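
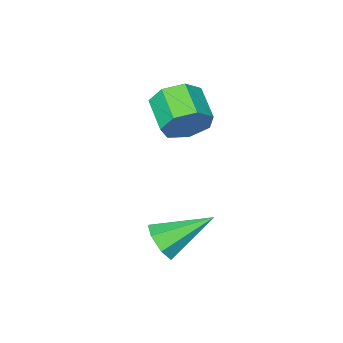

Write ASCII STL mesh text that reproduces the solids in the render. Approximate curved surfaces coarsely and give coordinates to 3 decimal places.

solid 
facet normal 0.337 0.860 -0.382
outer loop
vertex -1.366 -0.199 2.09
vertex -1.769 0.217 2.671
vertex -1.003 -0.075 2.69
endloop
endfacet
facet normal 0.791 -0.480 -0.380
outer loop
vertex -1.366 -0.199 2.09
vertex -1.003 -0.075 2.69
vertex -1.788 -1.274 2.569
endloop
endfacet
facet normal 0.791 -0.479 -0.380
outer loop
vertex -1.788 -1.274 2.569
vertex -1.003 -0.075 2.69
vertex -1.425 -1.15 3.168
endloop
endfacet
facet normal -0.338 -0.860 0.383
outer loop
vertex -1.788 -1.274 2.569
vertex -1.425 -1.15 3.168
vertex -2.191 -0.857 3.149
endloop
endfacet
facet normal 0.337 0.859 -0.384
outer loop
vertex -1.003 -0.075 2.69
vertex -1.769 0.217 2.671
vertex -1.217 0.27 3.274
endloop
endfacet
facet normal 0.892 -0.162 0.423
outer loop
vertex -1.003 -0.075 2.69
vertex -1.217 0.27 3.274
vertex -1.425 -1.15 3.168
endloop
endfacet
facet normal 0.892 -0.162 0.422
outer loop
vertex -1.425 -1.15 3.168
vertex -1.217 0.27 3.274
vertex -1.639 -0.805 3.753
endloop
endfacet
facet normal -0.338 -0.860 0.383
outer loop
vertex -1.425 -1.15 3.168
vertex -1.639 -0.805 3.753
vertex -2.191 -0.857 3.149
endloop
endfacet
facet normal 0.337 0.860 -0.384
outer loop
vertex -1.217 0.27 3.274
vertex -1.769 0.217 2.671
vertex -1.846 0.575 3.405
endloop
endfacet
facet normal 0.323 0.277 0.905
outer loop
vertex -1.217 0.27 3.274
vertex -1.846 0.575 3.405
vertex -1.639 -0.805 3.753
endloop
endfacet
facet normal 0.321 0.277 0.906
outer loop
vertex -1.639 -0.805 3.753
vertex -1.846 0.575 3.405
vertex -2.268 -0.5 3.883
endloop
endfacet
facet normal -0.338 -0.860 0.383
outer loop
vertex -1.639 -0.805 3.753
vertex -2.268 -0.5 3.883
vertex -2.191 -0.857 3.149
endloop
endfacet
facet normal 0.338 0.859 -0.384
outer loop
vertex -1.846 0.575 3.405
vertex -1.769 0.217 2.671
vertex -2.418 0.611 2.982
endloop
endfacet
facet normal -0.491 0.508 0.708
outer loop
vertex -1.846 0.575 3.405
vertex -2.418 0.611 2.982
vertex -2.268 -0.5 3.883
endloop
endfacet
facet normal -0.490 0.508 0.708
outer loop
vertex -2.268 -0.5 3.883
vertex -2.418 0.611 2.982
vertex -2.84 -0.464 3.461
endloop
endfacet
facet normal -0.337 -0.860 0.383
outer loop
vertex -2.268 -0.5 3.883
vertex -2.84 -0.464 3.461
vertex -2.191 -0.857 3.149
endloop
endfacet
facet normal 0.338 0.860 -0.383
outer loop
vertex -2.418 0.611 2.982
vertex -1.769 0.217 2.671
vertex -2.501 0.351 2.325
endloop
endfacet
facet normal -0.934 0.356 -0.023
outer loop
vertex -2.418 0.611 2.982
vertex -2.501 0.351 2.325
vertex -2.84 -0.464 3.461
endloop
endfacet
facet normal -0.934 0.355 -0.024
outer loop
vertex -2.84 -0.464 3.461
vertex -2.501 0.351 2.325
vertex -2.922 -0.724 2.804
endloop
endfacet
facet normal -0.337 -0.860 0.383
outer loop
vertex -2.84 -0.464 3.461
vertex -2.922 -0.724 2.804
vertex -2.191 -0.857 3.149
endloop
endfacet
facet normal 0.338 0.860 -0.383
outer loop
vertex -2.501 0.351 2.325
vertex -1.769 0.217 2.671
vertex -2.033 -0.01 1.928
endloop
endfacet
facet normal -0.674 -0.064 -0.736
outer loop
vertex -2.501 0.351 2.325
vertex -2.033 -0.01 1.928
vertex -2.922 -0.724 2.804
endloop
endfacet
facet normal -0.674 -0.064 -0.736
outer loop
vertex -2.922 -0.724 2.804
vertex -2.033 -0.01 1.928
vertex -2.454 -1.085 2.407
endloop
endfacet
facet normal -0.338 -0.860 0.384
outer loop
vertex -2.922 -0.724 2.804
vertex -2.454 -1.085 2.407
vertex -2.191 -0.857 3.149
endloop
endfacet
facet normal 0.337 0.860 -0.383
outer loop
vertex -2.033 -0.01 1.928
vertex -1.769 0.217 2.671
vertex -1.366 -0.199 2.09
endloop
endfacet
facet normal 0.094 -0.436 -0.895
outer loop
vertex -2.033 -0.01 1.928
vertex -1.366 -0.199 2.09
vertex -2.454 -1.085 2.407
endloop
endfacet
facet normal 0.094 -0.436 -0.895
outer loop
vertex -2.454 -1.085 2.407
vertex -1.366 -0.199 2.09
vertex -1.788 -1.274 2.569
endloop
endfacet
facet normal -0.337 -0.860 0.384
outer loop
vertex -2.454 -1.085 2.407
vertex -1.788 -1.274 2.569
vertex -2.191 -0.857 3.149
endloop
endfacet
facet normal 0.755 -0.426 -0.499
outer loop
vertex 0.936 1.926 0.216
vertex 0.524 1.835 -0.33
vertex 0.927 2.374 -0.18
endloop
endfacet
facet normal 0.368 0.620 0.693
outer loop
vertex 0.936 1.926 0.216
vertex 0.927 2.374 -0.18
vertex -0.804 2.585 0.55
endloop
endfacet
facet normal 0.755 -0.425 -0.500
outer loop
vertex 0.927 2.374 -0.18
vertex 0.524 1.835 -0.33
vertex 0.614 2.417 -0.689
endloop
endfacet
facet normal 0.124 0.992 0.008
outer loop
vertex 0.927 2.374 -0.18
vertex 0.614 2.417 -0.689
vertex -0.804 2.585 0.55
endloop
endfacet
facet normal 0.754 -0.425 -0.501
outer loop
vertex 0.614 2.417 -0.689
vertex 0.524 1.835 -0.33
vertex 0.233 2.022 -0.927
endloop
endfacet
facet normal -0.402 0.725 -0.559
outer loop
vertex 0.614 2.417 -0.689
vertex 0.233 2.022 -0.927
vertex -0.804 2.585 0.55
endloop
endfacet
facet normal 0.754 -0.426 -0.501
outer loop
vertex 0.233 2.022 -0.927
vertex 0.524 1.835 -0.33
vertex 0.071 1.486 -0.715
endloop
endfacet
facet normal -0.815 0.017 -0.579
outer loop
vertex 0.233 2.022 -0.927
vertex 0.071 1.486 -0.715
vertex -0.804 2.585 0.55
endloop
endfacet
facet normal 0.754 -0.427 -0.500
outer loop
vertex 0.071 1.486 -0.715
vertex 0.524 1.835 -0.33
vertex 0.249 1.213 -0.213
endloop
endfacet
facet normal -0.803 -0.595 -0.039
outer loop
vertex 0.071 1.486 -0.715
vertex 0.249 1.213 -0.213
vertex -0.804 2.585 0.55
endloop
endfacet
facet normal 0.753 -0.427 -0.500
outer loop
vertex 0.249 1.213 -0.213
vertex 0.524 1.835 -0.33
vertex 0.635 1.409 0.201
endloop
endfacet
facet normal -0.374 -0.653 0.658
outer loop
vertex 0.249 1.213 -0.213
vertex 0.635 1.409 0.201
vertex -0.804 2.585 0.55
endloop
endfacet
facet normal 0.755 -0.425 -0.499
outer loop
vertex 0.635 1.409 0.201
vertex 0.524 1.835 -0.33
vertex 0.936 1.926 0.216
endloop
endfacet
facet normal 0.146 -0.113 0.983
outer loop
vertex 0.635 1.409 0.201
vertex 0.936 1.926 0.216
vertex -0.804 2.585 0.55
endloop
endfacet

endsolid


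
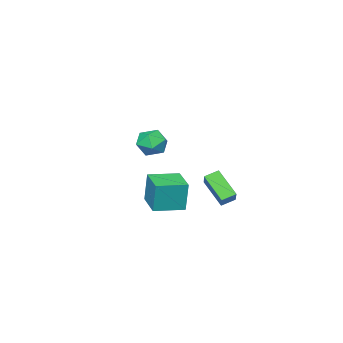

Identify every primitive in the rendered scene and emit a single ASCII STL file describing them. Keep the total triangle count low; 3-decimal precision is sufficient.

solid 
facet normal -0.571 0.815 -0.100
outer loop
vertex 3.665 0.799 2.316
vertex 3.002 0.396 2.82
vertex 3.654 0.904 3.235
endloop
endfacet
facet normal 0.121 0.986 -0.111
outer loop
vertex 3.665 0.799 2.316
vertex 3.654 0.904 3.235
vertex 4.455 0.756 2.795
endloop
endfacet
facet normal 0.428 0.630 -0.649
outer loop
vertex 3.665 0.799 2.316
vertex 4.455 0.756 2.795
vertex 4.298 0.156 2.109
endloop
endfacet
facet normal -0.075 0.238 -0.968
outer loop
vertex 3.665 0.799 2.316
vertex 4.298 0.156 2.109
vertex 3.4 -0.067 2.124
endloop
endfacet
facet normal -0.693 0.352 -0.630
outer loop
vertex 3.665 0.799 2.316
vertex 3.4 -0.067 2.124
vertex 3.002 0.396 2.82
endloop
endfacet
facet normal 0.414 0.761 0.498
outer loop
vertex 4.455 0.756 2.795
vertex 3.654 0.904 3.235
vertex 4.28 0.327 3.596
endloop
endfacet
facet normal -0.706 0.483 0.518
outer loop
vertex 3.654 0.904 3.235
vertex 3.002 0.396 2.82
vertex 3.382 0.104 3.611
endloop
endfacet
facet normal -0.902 -0.266 -0.339
outer loop
vertex 3.002 0.396 2.82
vertex 3.4 -0.067 2.124
vertex 3.225 -0.496 2.925
endloop
endfacet
facet normal 0.097 -0.450 -0.888
outer loop
vertex 3.4 -0.067 2.124
vertex 4.298 0.156 2.109
vertex 4.026 -0.644 2.485
endloop
endfacet
facet normal 0.911 0.184 -0.370
outer loop
vertex 4.298 0.156 2.109
vertex 4.455 0.756 2.795
vertex 4.678 -0.136 2.9
endloop
endfacet
facet normal 0.075 -0.238 0.968
outer loop
vertex 4.015 -0.539 3.404
vertex 4.28 0.327 3.596
vertex 3.382 0.104 3.611
endloop
endfacet
facet normal -0.428 -0.630 0.649
outer loop
vertex 4.015 -0.539 3.404
vertex 3.382 0.104 3.611
vertex 3.225 -0.496 2.925
endloop
endfacet
facet normal -0.121 -0.986 0.111
outer loop
vertex 4.015 -0.539 3.404
vertex 3.225 -0.496 2.925
vertex 4.026 -0.644 2.485
endloop
endfacet
facet normal 0.571 -0.815 0.100
outer loop
vertex 4.015 -0.539 3.404
vertex 4.026 -0.644 2.485
vertex 4.678 -0.136 2.9
endloop
endfacet
facet normal 0.693 -0.352 0.630
outer loop
vertex 4.015 -0.539 3.404
vertex 4.678 -0.136 2.9
vertex 4.28 0.327 3.596
endloop
endfacet
facet normal -0.097 0.450 0.888
outer loop
vertex 3.382 0.104 3.611
vertex 4.28 0.327 3.596
vertex 3.654 0.904 3.235
endloop
endfacet
facet normal -0.911 -0.184 0.370
outer loop
vertex 3.225 -0.496 2.925
vertex 3.382 0.104 3.611
vertex 3.002 0.396 2.82
endloop
endfacet
facet normal -0.414 -0.761 -0.498
outer loop
vertex 4.026 -0.644 2.485
vertex 3.225 -0.496 2.925
vertex 3.4 -0.067 2.124
endloop
endfacet
facet normal 0.706 -0.483 -0.518
outer loop
vertex 4.678 -0.136 2.9
vertex 4.026 -0.644 2.485
vertex 4.298 0.156 2.109
endloop
endfacet
facet normal 0.902 0.266 0.339
outer loop
vertex 4.28 0.327 3.596
vertex 4.678 -0.136 2.9
vertex 4.455 0.756 2.795
endloop
endfacet
facet normal -0.508 -0.858 0.081
outer loop
vertex 0.097 -3.944 -1.639
vertex -1.454 -3.037 -1.756
vertex 0.124 -4.138 -3.519
endloop
endfacet
facet normal 0.861 -0.504 0.064
outer loop
vertex 1.034 -2.603 -3.664
vertex 0.097 -3.944 -1.639
vertex 0.124 -4.138 -3.519
endloop
endfacet
facet normal -0.508 -0.858 0.081
outer loop
vertex 0.124 -4.138 -3.519
vertex -1.454 -3.037 -1.756
vertex -1.426 -3.231 -3.636
endloop
endfacet
facet normal 0.015 -0.103 -0.995
outer loop
vertex -1.426 -3.231 -3.636
vertex 1.034 -2.603 -3.664
vertex 0.124 -4.138 -3.519
endloop
endfacet
facet normal -0.015 0.103 0.995
outer loop
vertex 0.097 -3.944 -1.639
vertex -0.544 -1.502 -1.901
vertex -1.454 -3.037 -1.756
endloop
endfacet
facet normal 0.861 -0.504 0.065
outer loop
vertex 1.006 -2.409 -1.784
vertex 0.097 -3.944 -1.639
vertex 1.034 -2.603 -3.664
endloop
endfacet
facet normal -0.015 0.103 0.995
outer loop
vertex 1.006 -2.409 -1.784
vertex -0.544 -1.502 -1.901
vertex 0.097 -3.944 -1.639
endloop
endfacet
facet normal -0.861 0.504 -0.065
outer loop
vertex -1.454 -3.037 -1.756
vertex -0.544 -1.502 -1.901
vertex -1.426 -3.231 -3.636
endloop
endfacet
facet normal 0.015 -0.103 -0.995
outer loop
vertex -0.517 -1.696 -3.781
vertex 1.034 -2.603 -3.664
vertex -1.426 -3.231 -3.636
endloop
endfacet
facet normal -0.861 0.504 -0.064
outer loop
vertex -1.426 -3.231 -3.636
vertex -0.544 -1.502 -1.901
vertex -0.517 -1.696 -3.781
endloop
endfacet
facet normal 0.508 0.858 -0.081
outer loop
vertex -0.517 -1.696 -3.781
vertex 1.006 -2.409 -1.784
vertex 1.034 -2.603 -3.664
endloop
endfacet
facet normal 0.508 0.858 -0.081
outer loop
vertex -0.544 -1.502 -1.901
vertex 1.006 -2.409 -1.784
vertex -0.517 -1.696 -3.781
endloop
endfacet
facet normal -0.819 0.428 0.382
outer loop
vertex -4.098 -2.653 -2.649
vertex -3.219 -1.809 -1.709
vertex -3.999 -1.267 -3.988
endloop
endfacet
facet normal -0.570 -0.550 -0.611
outer loop
vertex -3.261 -1.651 -4.331
vertex -4.098 -2.653 -2.649
vertex -3.999 -1.267 -3.988
endloop
endfacet
facet normal -0.819 0.428 0.382
outer loop
vertex -3.999 -1.267 -3.988
vertex -3.219 -1.809 -1.709
vertex -3.119 -0.422 -3.047
endloop
endfacet
facet normal 0.052 0.719 -0.694
outer loop
vertex -3.119 -0.422 -3.047
vertex -3.261 -1.651 -4.331
vertex -3.999 -1.267 -3.988
endloop
endfacet
facet normal -0.052 -0.719 0.693
outer loop
vertex -4.098 -2.653 -2.649
vertex -2.481 -2.193 -2.052
vertex -3.219 -1.809 -1.709
endloop
endfacet
facet normal -0.571 -0.548 -0.611
outer loop
vertex -3.361 -3.038 -2.993
vertex -4.098 -2.653 -2.649
vertex -3.261 -1.651 -4.331
endloop
endfacet
facet normal -0.052 -0.719 0.694
outer loop
vertex -3.361 -3.038 -2.993
vertex -2.481 -2.193 -2.052
vertex -4.098 -2.653 -2.649
endloop
endfacet
facet normal 0.570 0.549 0.612
outer loop
vertex -3.219 -1.809 -1.709
vertex -2.481 -2.193 -2.052
vertex -3.119 -0.422 -3.047
endloop
endfacet
facet normal 0.052 0.719 -0.694
outer loop
vertex -2.382 -0.807 -3.391
vertex -3.261 -1.651 -4.331
vertex -3.119 -0.422 -3.047
endloop
endfacet
facet normal 0.571 0.549 0.610
outer loop
vertex -3.119 -0.422 -3.047
vertex -2.481 -2.193 -2.052
vertex -2.382 -0.807 -3.391
endloop
endfacet
facet normal 0.819 -0.428 -0.382
outer loop
vertex -2.382 -0.807 -3.391
vertex -3.361 -3.038 -2.993
vertex -3.261 -1.651 -4.331
endloop
endfacet
facet normal 0.819 -0.428 -0.382
outer loop
vertex -2.481 -2.193 -2.052
vertex -3.361 -3.038 -2.993
vertex -2.382 -0.807 -3.391
endloop
endfacet

endsolid


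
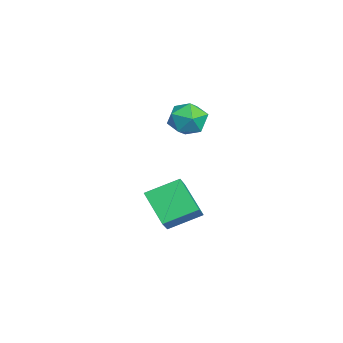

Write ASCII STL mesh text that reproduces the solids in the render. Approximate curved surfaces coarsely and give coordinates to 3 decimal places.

solid 
facet normal -0.725 0.188 -0.663
outer loop
vertex 0.376 -2.136 -0.647
vertex 1.75 -1.336 -1.924
vertex 0.638 -3.793 -1.403
endloop
endfacet
facet normal -0.673 -0.392 0.627
outer loop
vertex 1.61 -4.044 -0.516
vertex 0.376 -2.136 -0.647
vertex 0.638 -3.793 -1.403
endloop
endfacet
facet normal -0.725 0.188 -0.662
outer loop
vertex 0.638 -3.793 -1.403
vertex 1.75 -1.336 -1.924
vertex 2.012 -2.992 -2.681
endloop
endfacet
facet normal 0.143 -0.900 -0.411
outer loop
vertex 2.012 -2.992 -2.681
vertex 1.61 -4.044 -0.516
vertex 0.638 -3.793 -1.403
endloop
endfacet
facet normal -0.142 0.900 0.411
outer loop
vertex 0.376 -2.136 -0.647
vertex 2.722 -1.587 -1.037
vertex 1.75 -1.336 -1.924
endloop
endfacet
facet normal -0.674 -0.393 0.626
outer loop
vertex 1.348 -2.388 0.241
vertex 0.376 -2.136 -0.647
vertex 1.61 -4.044 -0.516
endloop
endfacet
facet normal -0.142 0.900 0.411
outer loop
vertex 1.348 -2.388 0.241
vertex 2.722 -1.587 -1.037
vertex 0.376 -2.136 -0.647
endloop
endfacet
facet normal 0.673 0.393 -0.626
outer loop
vertex 1.75 -1.336 -1.924
vertex 2.722 -1.587 -1.037
vertex 2.012 -2.992 -2.681
endloop
endfacet
facet normal 0.142 -0.900 -0.411
outer loop
vertex 2.984 -3.244 -1.793
vertex 1.61 -4.044 -0.516
vertex 2.012 -2.992 -2.681
endloop
endfacet
facet normal 0.674 0.392 -0.626
outer loop
vertex 2.012 -2.992 -2.681
vertex 2.722 -1.587 -1.037
vertex 2.984 -3.244 -1.793
endloop
endfacet
facet normal 0.725 -0.188 0.662
outer loop
vertex 2.984 -3.244 -1.793
vertex 1.348 -2.388 0.241
vertex 1.61 -4.044 -0.516
endloop
endfacet
facet normal 0.725 -0.187 0.662
outer loop
vertex 2.722 -1.587 -1.037
vertex 1.348 -2.388 0.241
vertex 2.984 -3.244 -1.793
endloop
endfacet
facet normal 0.457 0.507 0.731
outer loop
vertex 1.129 -1.115 4.246
vertex 1.0 -1.933 4.894
vertex 1.867 -1.862 4.303
endloop
endfacet
facet normal 0.705 0.703 0.091
outer loop
vertex 1.129 -1.115 4.246
vertex 1.867 -1.862 4.303
vertex 1.592 -1.465 3.369
endloop
endfacet
facet normal 0.154 0.943 -0.295
outer loop
vertex 1.129 -1.115 4.246
vertex 1.592 -1.465 3.369
vertex 0.555 -1.291 3.383
endloop
endfacet
facet normal -0.435 0.894 0.107
outer loop
vertex 1.129 -1.115 4.246
vertex 0.555 -1.291 3.383
vertex 0.19 -1.581 4.325
endloop
endfacet
facet normal -0.248 0.625 0.740
outer loop
vertex 1.129 -1.115 4.246
vertex 0.19 -1.581 4.325
vertex 1.0 -1.933 4.894
endloop
endfacet
facet normal 0.965 0.124 -0.232
outer loop
vertex 1.592 -1.465 3.369
vertex 1.867 -1.862 4.303
vertex 1.75 -2.499 3.475
endloop
endfacet
facet normal 0.563 -0.194 0.803
outer loop
vertex 1.867 -1.862 4.303
vertex 1.0 -1.933 4.894
vertex 1.385 -2.789 4.417
endloop
endfacet
facet normal -0.576 -0.004 0.817
outer loop
vertex 1.0 -1.933 4.894
vertex 0.19 -1.581 4.325
vertex 0.348 -2.615 4.431
endloop
endfacet
facet normal -0.878 0.431 -0.208
outer loop
vertex 0.19 -1.581 4.325
vertex 0.555 -1.291 3.383
vertex 0.073 -2.218 3.497
endloop
endfacet
facet normal 0.074 0.511 -0.857
outer loop
vertex 0.555 -1.291 3.383
vertex 1.592 -1.465 3.369
vertex 0.94 -2.147 2.906
endloop
endfacet
facet normal 0.435 -0.894 -0.107
outer loop
vertex 0.811 -2.965 3.554
vertex 1.75 -2.499 3.475
vertex 1.385 -2.789 4.417
endloop
endfacet
facet normal -0.154 -0.943 0.295
outer loop
vertex 0.811 -2.965 3.554
vertex 1.385 -2.789 4.417
vertex 0.348 -2.615 4.431
endloop
endfacet
facet normal -0.705 -0.703 -0.091
outer loop
vertex 0.811 -2.965 3.554
vertex 0.348 -2.615 4.431
vertex 0.073 -2.218 3.497
endloop
endfacet
facet normal -0.457 -0.507 -0.731
outer loop
vertex 0.811 -2.965 3.554
vertex 0.073 -2.218 3.497
vertex 0.94 -2.147 2.906
endloop
endfacet
facet normal 0.248 -0.625 -0.740
outer loop
vertex 0.811 -2.965 3.554
vertex 0.94 -2.147 2.906
vertex 1.75 -2.499 3.475
endloop
endfacet
facet normal 0.878 -0.431 0.208
outer loop
vertex 1.385 -2.789 4.417
vertex 1.75 -2.499 3.475
vertex 1.867 -1.862 4.303
endloop
endfacet
facet normal -0.074 -0.511 0.857
outer loop
vertex 0.348 -2.615 4.431
vertex 1.385 -2.789 4.417
vertex 1.0 -1.933 4.894
endloop
endfacet
facet normal -0.965 -0.124 0.232
outer loop
vertex 0.073 -2.218 3.497
vertex 0.348 -2.615 4.431
vertex 0.19 -1.581 4.325
endloop
endfacet
facet normal -0.563 0.194 -0.803
outer loop
vertex 0.94 -2.147 2.906
vertex 0.073 -2.218 3.497
vertex 0.555 -1.291 3.383
endloop
endfacet
facet normal 0.576 0.004 -0.817
outer loop
vertex 1.75 -2.499 3.475
vertex 0.94 -2.147 2.906
vertex 1.592 -1.465 3.369
endloop
endfacet

endsolid


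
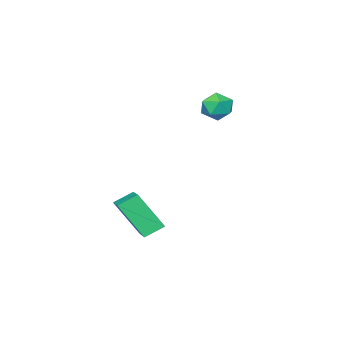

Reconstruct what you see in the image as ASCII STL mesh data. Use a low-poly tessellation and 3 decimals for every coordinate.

solid 
facet normal -0.568 -0.756 -0.326
outer loop
vertex 2.044 -3.596 -2.879
vertex 1.228 -3.203 -2.368
vertex 1.53 -2.488 -4.55
endloop
endfacet
facet normal 0.784 -0.378 -0.492
outer loop
vertex 2.712 -0.917 -3.872
vertex 2.044 -3.596 -2.879
vertex 1.53 -2.488 -4.55
endloop
endfacet
facet normal -0.568 -0.756 -0.326
outer loop
vertex 1.53 -2.488 -4.55
vertex 1.228 -3.203 -2.368
vertex 0.714 -2.095 -4.039
endloop
endfacet
facet normal -0.248 0.535 -0.808
outer loop
vertex 0.714 -2.095 -4.039
vertex 2.712 -0.917 -3.872
vertex 1.53 -2.488 -4.55
endloop
endfacet
facet normal 0.248 -0.535 0.808
outer loop
vertex 2.044 -3.596 -2.879
vertex 2.41 -1.632 -1.69
vertex 1.228 -3.203 -2.368
endloop
endfacet
facet normal 0.784 -0.378 -0.492
outer loop
vertex 3.226 -2.025 -2.201
vertex 2.044 -3.596 -2.879
vertex 2.712 -0.917 -3.872
endloop
endfacet
facet normal 0.248 -0.535 0.808
outer loop
vertex 3.226 -2.025 -2.201
vertex 2.41 -1.632 -1.69
vertex 2.044 -3.596 -2.879
endloop
endfacet
facet normal -0.784 0.378 0.492
outer loop
vertex 1.228 -3.203 -2.368
vertex 2.41 -1.632 -1.69
vertex 0.714 -2.095 -4.039
endloop
endfacet
facet normal -0.248 0.535 -0.808
outer loop
vertex 1.896 -0.524 -3.361
vertex 2.712 -0.917 -3.872
vertex 0.714 -2.095 -4.039
endloop
endfacet
facet normal -0.784 0.378 0.492
outer loop
vertex 0.714 -2.095 -4.039
vertex 2.41 -1.632 -1.69
vertex 1.896 -0.524 -3.361
endloop
endfacet
facet normal 0.568 0.756 0.326
outer loop
vertex 1.896 -0.524 -3.361
vertex 3.226 -2.025 -2.201
vertex 2.712 -0.917 -3.872
endloop
endfacet
facet normal 0.568 0.756 0.326
outer loop
vertex 2.41 -1.632 -1.69
vertex 3.226 -2.025 -2.201
vertex 1.896 -0.524 -3.361
endloop
endfacet
facet normal -0.114 0.454 0.884
outer loop
vertex -3.473 -1.836 2.293
vertex -3.077 -2.474 2.672
vertex -2.637 -1.814 2.39
endloop
endfacet
facet normal -0.066 0.932 0.356
outer loop
vertex -3.473 -1.836 2.293
vertex -2.637 -1.814 2.39
vertex -2.984 -1.562 1.666
endloop
endfacet
facet normal -0.589 0.801 -0.110
outer loop
vertex -3.473 -1.836 2.293
vertex -2.984 -1.562 1.666
vertex -3.637 -2.065 1.501
endloop
endfacet
facet normal -0.962 0.242 0.129
outer loop
vertex -3.473 -1.836 2.293
vertex -3.637 -2.065 1.501
vertex -3.695 -2.629 2.123
endloop
endfacet
facet normal -0.668 0.027 0.744
outer loop
vertex -3.473 -1.836 2.293
vertex -3.695 -2.629 2.123
vertex -3.077 -2.474 2.672
endloop
endfacet
facet normal 0.557 0.830 0.022
outer loop
vertex -2.984 -1.562 1.666
vertex -2.637 -1.814 2.39
vertex -2.285 -2.031 1.657
endloop
endfacet
facet normal 0.478 0.056 0.876
outer loop
vertex -2.637 -1.814 2.39
vertex -3.077 -2.474 2.672
vertex -2.343 -2.595 2.279
endloop
endfacet
facet normal -0.418 -0.635 0.650
outer loop
vertex -3.077 -2.474 2.672
vertex -3.695 -2.629 2.123
vertex -2.996 -3.098 2.114
endloop
endfacet
facet normal -0.894 -0.288 -0.344
outer loop
vertex -3.695 -2.629 2.123
vertex -3.637 -2.065 1.501
vertex -3.343 -2.846 1.39
endloop
endfacet
facet normal -0.290 0.617 -0.732
outer loop
vertex -3.637 -2.065 1.501
vertex -2.984 -1.562 1.666
vertex -2.903 -2.186 1.108
endloop
endfacet
facet normal 0.962 -0.242 -0.129
outer loop
vertex -2.507 -2.824 1.487
vertex -2.285 -2.031 1.657
vertex -2.343 -2.595 2.279
endloop
endfacet
facet normal 0.589 -0.801 0.110
outer loop
vertex -2.507 -2.824 1.487
vertex -2.343 -2.595 2.279
vertex -2.996 -3.098 2.114
endloop
endfacet
facet normal 0.066 -0.932 -0.356
outer loop
vertex -2.507 -2.824 1.487
vertex -2.996 -3.098 2.114
vertex -3.343 -2.846 1.39
endloop
endfacet
facet normal 0.114 -0.454 -0.884
outer loop
vertex -2.507 -2.824 1.487
vertex -3.343 -2.846 1.39
vertex -2.903 -2.186 1.108
endloop
endfacet
facet normal 0.668 -0.027 -0.744
outer loop
vertex -2.507 -2.824 1.487
vertex -2.903 -2.186 1.108
vertex -2.285 -2.031 1.657
endloop
endfacet
facet normal 0.894 0.288 0.344
outer loop
vertex -2.343 -2.595 2.279
vertex -2.285 -2.031 1.657
vertex -2.637 -1.814 2.39
endloop
endfacet
facet normal 0.290 -0.617 0.732
outer loop
vertex -2.996 -3.098 2.114
vertex -2.343 -2.595 2.279
vertex -3.077 -2.474 2.672
endloop
endfacet
facet normal -0.557 -0.830 -0.022
outer loop
vertex -3.343 -2.846 1.39
vertex -2.996 -3.098 2.114
vertex -3.695 -2.629 2.123
endloop
endfacet
facet normal -0.478 -0.056 -0.876
outer loop
vertex -2.903 -2.186 1.108
vertex -3.343 -2.846 1.39
vertex -3.637 -2.065 1.501
endloop
endfacet
facet normal 0.418 0.635 -0.650
outer loop
vertex -2.285 -2.031 1.657
vertex -2.903 -2.186 1.108
vertex -2.984 -1.562 1.666
endloop
endfacet

endsolid


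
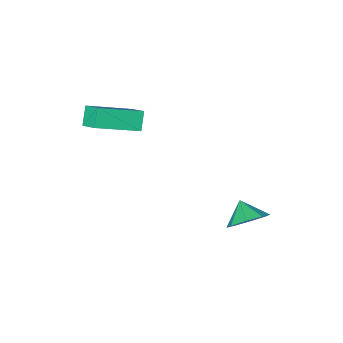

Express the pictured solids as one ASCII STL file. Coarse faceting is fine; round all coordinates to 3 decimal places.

solid 
facet normal 0.155 0.784 -0.601
outer loop
vertex -1.523 1.759 -1.605
vertex -2.41 1.724 -1.88
vertex -1.95 2.156 -1.197
endloop
endfacet
facet normal 0.504 -0.293 0.813
outer loop
vertex -1.523 1.759 -1.605
vertex -1.95 2.156 -1.197
vertex -2.57 0.916 -1.26
endloop
endfacet
facet normal 0.155 0.784 -0.601
outer loop
vertex -1.95 2.156 -1.197
vertex -2.41 1.724 -1.88
vertex -2.647 2.3 -1.189
endloop
endfacet
facet normal 0.001 -0.051 0.999
outer loop
vertex -1.95 2.156 -1.197
vertex -2.647 2.3 -1.189
vertex -2.57 0.916 -1.26
endloop
endfacet
facet normal 0.155 0.784 -0.601
outer loop
vertex -2.647 2.3 -1.189
vertex -2.41 1.724 -1.88
vertex -3.205 2.106 -1.586
endloop
endfacet
facet normal -0.561 -0.074 0.825
outer loop
vertex -2.647 2.3 -1.189
vertex -3.205 2.106 -1.586
vertex -2.57 0.916 -1.26
endloop
endfacet
facet normal 0.154 0.784 -0.601
outer loop
vertex -3.205 2.106 -1.586
vertex -2.41 1.724 -1.88
vertex -3.298 1.688 -2.155
endloop
endfacet
facet normal -0.851 -0.346 0.394
outer loop
vertex -3.205 2.106 -1.586
vertex -3.298 1.688 -2.155
vertex -2.57 0.916 -1.26
endloop
endfacet
facet normal 0.155 0.783 -0.602
outer loop
vertex -3.298 1.688 -2.155
vertex -2.41 1.724 -1.88
vertex -2.871 1.291 -2.562
endloop
endfacet
facet normal -0.702 -0.711 -0.043
outer loop
vertex -3.298 1.688 -2.155
vertex -2.871 1.291 -2.562
vertex -2.57 0.916 -1.26
endloop
endfacet
facet normal 0.155 0.783 -0.602
outer loop
vertex -2.871 1.291 -2.562
vertex -2.41 1.724 -1.88
vertex -2.173 1.147 -2.57
endloop
endfacet
facet normal -0.199 -0.953 -0.228
outer loop
vertex -2.871 1.291 -2.562
vertex -2.173 1.147 -2.57
vertex -2.57 0.916 -1.26
endloop
endfacet
facet normal 0.155 0.783 -0.602
outer loop
vertex -2.173 1.147 -2.57
vertex -2.41 1.724 -1.88
vertex -1.615 1.341 -2.174
endloop
endfacet
facet normal 0.362 -0.931 -0.054
outer loop
vertex -2.173 1.147 -2.57
vertex -1.615 1.341 -2.174
vertex -2.57 0.916 -1.26
endloop
endfacet
facet normal 0.155 0.784 -0.601
outer loop
vertex -1.615 1.341 -2.174
vertex -2.41 1.724 -1.88
vertex -1.523 1.759 -1.605
endloop
endfacet
facet normal 0.653 -0.657 0.377
outer loop
vertex -1.615 1.341 -2.174
vertex -1.523 1.759 -1.605
vertex -2.57 0.916 -1.26
endloop
endfacet
facet normal -0.474 -0.470 0.745
outer loop
vertex 1.605 -2.968 4.116
vertex -0.294 -2.519 3.19
vertex 1.649 -3.783 3.63
endloop
endfacet
facet normal 0.880 -0.208 0.428
outer loop
vertex 2.094 -3.341 2.93
vertex 1.605 -2.968 4.116
vertex 1.649 -3.783 3.63
endloop
endfacet
facet normal -0.474 -0.470 0.745
outer loop
vertex 1.649 -3.783 3.63
vertex -0.294 -2.519 3.19
vertex -0.25 -3.334 2.704
endloop
endfacet
facet normal 0.047 -0.858 -0.512
outer loop
vertex -0.25 -3.334 2.704
vertex 2.094 -3.341 2.93
vertex 1.649 -3.783 3.63
endloop
endfacet
facet normal -0.047 0.858 0.512
outer loop
vertex 1.605 -2.968 4.116
vertex 0.151 -2.077 2.49
vertex -0.294 -2.519 3.19
endloop
endfacet
facet normal 0.880 -0.208 0.428
outer loop
vertex 2.05 -2.526 3.416
vertex 1.605 -2.968 4.116
vertex 2.094 -3.341 2.93
endloop
endfacet
facet normal -0.047 0.858 0.512
outer loop
vertex 2.05 -2.526 3.416
vertex 0.151 -2.077 2.49
vertex 1.605 -2.968 4.116
endloop
endfacet
facet normal -0.880 0.208 -0.428
outer loop
vertex -0.294 -2.519 3.19
vertex 0.151 -2.077 2.49
vertex -0.25 -3.334 2.704
endloop
endfacet
facet normal 0.047 -0.858 -0.512
outer loop
vertex 0.195 -2.892 2.004
vertex 2.094 -3.341 2.93
vertex -0.25 -3.334 2.704
endloop
endfacet
facet normal -0.880 0.208 -0.428
outer loop
vertex -0.25 -3.334 2.704
vertex 0.151 -2.077 2.49
vertex 0.195 -2.892 2.004
endloop
endfacet
facet normal 0.474 0.470 -0.745
outer loop
vertex 0.195 -2.892 2.004
vertex 2.05 -2.526 3.416
vertex 2.094 -3.341 2.93
endloop
endfacet
facet normal 0.474 0.470 -0.745
outer loop
vertex 0.151 -2.077 2.49
vertex 2.05 -2.526 3.416
vertex 0.195 -2.892 2.004
endloop
endfacet

endsolid


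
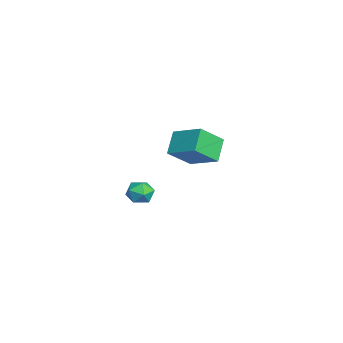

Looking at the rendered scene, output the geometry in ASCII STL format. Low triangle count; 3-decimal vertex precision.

solid 
facet normal -0.414 0.902 0.120
outer loop
vertex 3.587 -1.314 0.276
vertex 3.393 -1.512 1.092
vertex 4.149 -1.14 0.907
endloop
endfacet
facet normal 0.115 0.927 -0.358
outer loop
vertex 3.587 -1.314 0.276
vertex 4.149 -1.14 0.907
vertex 4.428 -1.464 0.158
endloop
endfacet
facet normal -0.040 0.468 -0.883
outer loop
vertex 3.587 -1.314 0.276
vertex 4.428 -1.464 0.158
vertex 3.846 -2.036 -0.119
endloop
endfacet
facet normal -0.665 0.160 -0.729
outer loop
vertex 3.587 -1.314 0.276
vertex 3.846 -2.036 -0.119
vertex 3.206 -2.066 0.458
endloop
endfacet
facet normal -0.897 0.428 -0.109
outer loop
vertex 3.587 -1.314 0.276
vertex 3.206 -2.066 0.458
vertex 3.393 -1.512 1.092
endloop
endfacet
facet normal 0.712 0.702 -0.038
outer loop
vertex 4.428 -1.464 0.158
vertex 4.149 -1.14 0.907
vertex 4.754 -1.754 0.902
endloop
endfacet
facet normal -0.145 0.661 0.736
outer loop
vertex 4.149 -1.14 0.907
vertex 3.393 -1.512 1.092
vertex 4.114 -1.784 1.479
endloop
endfacet
facet normal -0.925 -0.105 0.365
outer loop
vertex 3.393 -1.512 1.092
vertex 3.206 -2.066 0.458
vertex 3.532 -2.356 1.202
endloop
endfacet
facet normal -0.551 -0.537 -0.639
outer loop
vertex 3.206 -2.066 0.458
vertex 3.846 -2.036 -0.119
vertex 3.811 -2.68 0.453
endloop
endfacet
facet normal 0.461 -0.040 -0.887
outer loop
vertex 3.846 -2.036 -0.119
vertex 4.428 -1.464 0.158
vertex 4.567 -2.308 0.268
endloop
endfacet
facet normal 0.665 -0.160 0.729
outer loop
vertex 4.373 -2.506 1.084
vertex 4.754 -1.754 0.902
vertex 4.114 -1.784 1.479
endloop
endfacet
facet normal 0.040 -0.468 0.883
outer loop
vertex 4.373 -2.506 1.084
vertex 4.114 -1.784 1.479
vertex 3.532 -2.356 1.202
endloop
endfacet
facet normal -0.115 -0.927 0.358
outer loop
vertex 4.373 -2.506 1.084
vertex 3.532 -2.356 1.202
vertex 3.811 -2.68 0.453
endloop
endfacet
facet normal 0.414 -0.902 -0.120
outer loop
vertex 4.373 -2.506 1.084
vertex 3.811 -2.68 0.453
vertex 4.567 -2.308 0.268
endloop
endfacet
facet normal 0.897 -0.428 0.109
outer loop
vertex 4.373 -2.506 1.084
vertex 4.567 -2.308 0.268
vertex 4.754 -1.754 0.902
endloop
endfacet
facet normal 0.551 0.537 0.639
outer loop
vertex 4.114 -1.784 1.479
vertex 4.754 -1.754 0.902
vertex 4.149 -1.14 0.907
endloop
endfacet
facet normal -0.461 0.040 0.887
outer loop
vertex 3.532 -2.356 1.202
vertex 4.114 -1.784 1.479
vertex 3.393 -1.512 1.092
endloop
endfacet
facet normal -0.712 -0.702 0.038
outer loop
vertex 3.811 -2.68 0.453
vertex 3.532 -2.356 1.202
vertex 3.206 -2.066 0.458
endloop
endfacet
facet normal 0.145 -0.661 -0.736
outer loop
vertex 4.567 -2.308 0.268
vertex 3.811 -2.68 0.453
vertex 3.846 -2.036 -0.119
endloop
endfacet
facet normal 0.925 0.105 -0.365
outer loop
vertex 4.754 -1.754 0.902
vertex 4.567 -2.308 0.268
vertex 4.428 -1.464 0.158
endloop
endfacet
facet normal -0.613 -0.683 -0.398
outer loop
vertex -2.593 -0.044 0.126
vertex -3.797 0.385 1.246
vertex -3.295 1.334 -1.157
endloop
endfacet
facet normal 0.709 -0.253 -0.659
outer loop
vertex -1.983 2.795 -0.306
vertex -2.593 -0.044 0.126
vertex -3.295 1.334 -1.157
endloop
endfacet
facet normal -0.613 -0.683 -0.398
outer loop
vertex -3.295 1.334 -1.157
vertex -3.797 0.385 1.246
vertex -4.499 1.763 -0.037
endloop
endfacet
facet normal -0.350 0.686 -0.638
outer loop
vertex -4.499 1.763 -0.037
vertex -1.983 2.795 -0.306
vertex -3.295 1.334 -1.157
endloop
endfacet
facet normal 0.350 -0.686 0.638
outer loop
vertex -2.593 -0.044 0.126
vertex -2.485 1.846 2.097
vertex -3.797 0.385 1.246
endloop
endfacet
facet normal 0.709 -0.253 -0.659
outer loop
vertex -1.281 1.417 0.977
vertex -2.593 -0.044 0.126
vertex -1.983 2.795 -0.306
endloop
endfacet
facet normal 0.350 -0.686 0.638
outer loop
vertex -1.281 1.417 0.977
vertex -2.485 1.846 2.097
vertex -2.593 -0.044 0.126
endloop
endfacet
facet normal -0.709 0.253 0.659
outer loop
vertex -3.797 0.385 1.246
vertex -2.485 1.846 2.097
vertex -4.499 1.763 -0.037
endloop
endfacet
facet normal -0.350 0.686 -0.638
outer loop
vertex -3.187 3.224 0.814
vertex -1.983 2.795 -0.306
vertex -4.499 1.763 -0.037
endloop
endfacet
facet normal -0.709 0.253 0.659
outer loop
vertex -4.499 1.763 -0.037
vertex -2.485 1.846 2.097
vertex -3.187 3.224 0.814
endloop
endfacet
facet normal 0.613 0.683 0.398
outer loop
vertex -3.187 3.224 0.814
vertex -1.281 1.417 0.977
vertex -1.983 2.795 -0.306
endloop
endfacet
facet normal 0.613 0.683 0.398
outer loop
vertex -2.485 1.846 2.097
vertex -1.281 1.417 0.977
vertex -3.187 3.224 0.814
endloop
endfacet

endsolid


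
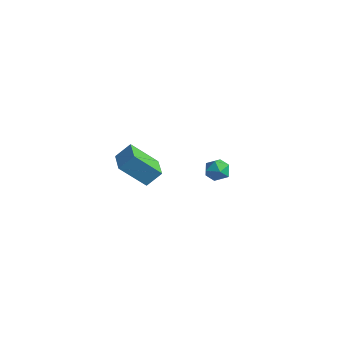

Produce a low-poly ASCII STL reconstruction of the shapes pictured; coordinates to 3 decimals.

solid 
facet normal -0.837 0.544 -0.054
outer loop
vertex -3.683 -3.414 -3.515
vertex -3.288 -2.726 -2.712
vertex -2.86 -2.284 -4.889
endloop
endfacet
facet normal -0.350 -0.610 -0.711
outer loop
vertex -1.612 -3.094 -4.808
vertex -3.683 -3.414 -3.515
vertex -2.86 -2.284 -4.889
endloop
endfacet
facet normal -0.838 0.544 -0.054
outer loop
vertex -2.86 -2.284 -4.889
vertex -3.288 -2.726 -2.712
vertex -2.465 -1.595 -4.085
endloop
endfacet
facet normal 0.420 0.577 -0.701
outer loop
vertex -2.465 -1.595 -4.085
vertex -1.612 -3.094 -4.808
vertex -2.86 -2.284 -4.889
endloop
endfacet
facet normal -0.420 -0.577 0.701
outer loop
vertex -3.683 -3.414 -3.515
vertex -2.04 -3.536 -2.631
vertex -3.288 -2.726 -2.712
endloop
endfacet
facet normal -0.350 -0.609 -0.712
outer loop
vertex -2.435 -4.225 -3.435
vertex -3.683 -3.414 -3.515
vertex -1.612 -3.094 -4.808
endloop
endfacet
facet normal -0.420 -0.577 0.701
outer loop
vertex -2.435 -4.225 -3.435
vertex -2.04 -3.536 -2.631
vertex -3.683 -3.414 -3.515
endloop
endfacet
facet normal 0.349 0.610 0.712
outer loop
vertex -3.288 -2.726 -2.712
vertex -2.04 -3.536 -2.631
vertex -2.465 -1.595 -4.085
endloop
endfacet
facet normal 0.420 0.577 -0.701
outer loop
vertex -1.217 -2.406 -4.005
vertex -1.612 -3.094 -4.808
vertex -2.465 -1.595 -4.085
endloop
endfacet
facet normal 0.350 0.609 0.711
outer loop
vertex -2.465 -1.595 -4.085
vertex -2.04 -3.536 -2.631
vertex -1.217 -2.406 -4.005
endloop
endfacet
facet normal 0.837 -0.544 0.054
outer loop
vertex -1.217 -2.406 -4.005
vertex -2.435 -4.225 -3.435
vertex -1.612 -3.094 -4.808
endloop
endfacet
facet normal 0.837 -0.544 0.054
outer loop
vertex -2.04 -3.536 -2.631
vertex -2.435 -4.225 -3.435
vertex -1.217 -2.406 -4.005
endloop
endfacet
facet normal -0.901 0.379 0.211
outer loop
vertex 3.406 -3.067 -0.932
vertex 3.327 -3.546 -0.408
vertex 3.626 -2.912 -0.27
endloop
endfacet
facet normal -0.468 0.882 -0.051
outer loop
vertex 3.406 -3.067 -0.932
vertex 3.626 -2.912 -0.27
vertex 4.029 -2.731 -0.832
endloop
endfacet
facet normal -0.250 0.671 -0.698
outer loop
vertex 3.406 -3.067 -0.932
vertex 4.029 -2.731 -0.832
vertex 3.979 -3.254 -1.317
endloop
endfacet
facet normal -0.549 0.038 -0.835
outer loop
vertex 3.406 -3.067 -0.932
vertex 3.979 -3.254 -1.317
vertex 3.545 -3.758 -1.055
endloop
endfacet
facet normal -0.951 -0.143 -0.274
outer loop
vertex 3.406 -3.067 -0.932
vertex 3.545 -3.758 -1.055
vertex 3.327 -3.546 -0.408
endloop
endfacet
facet normal 0.104 0.923 0.372
outer loop
vertex 4.029 -2.731 -0.832
vertex 3.626 -2.912 -0.27
vertex 4.335 -3.002 -0.245
endloop
endfacet
facet normal -0.596 0.108 0.795
outer loop
vertex 3.626 -2.912 -0.27
vertex 3.327 -3.546 -0.408
vertex 3.901 -3.506 0.017
endloop
endfacet
facet normal -0.677 -0.736 0.013
outer loop
vertex 3.327 -3.546 -0.408
vertex 3.545 -3.758 -1.055
vertex 3.851 -4.029 -0.468
endloop
endfacet
facet normal -0.025 -0.444 -0.896
outer loop
vertex 3.545 -3.758 -1.055
vertex 3.979 -3.254 -1.317
vertex 4.254 -3.848 -1.03
endloop
endfacet
facet normal 0.458 0.581 -0.673
outer loop
vertex 3.979 -3.254 -1.317
vertex 4.029 -2.731 -0.832
vertex 4.553 -3.214 -0.892
endloop
endfacet
facet normal 0.549 -0.038 0.835
outer loop
vertex 4.474 -3.693 -0.368
vertex 4.335 -3.002 -0.245
vertex 3.901 -3.506 0.017
endloop
endfacet
facet normal 0.250 -0.671 0.698
outer loop
vertex 4.474 -3.693 -0.368
vertex 3.901 -3.506 0.017
vertex 3.851 -4.029 -0.468
endloop
endfacet
facet normal 0.468 -0.882 0.051
outer loop
vertex 4.474 -3.693 -0.368
vertex 3.851 -4.029 -0.468
vertex 4.254 -3.848 -1.03
endloop
endfacet
facet normal 0.901 -0.379 -0.211
outer loop
vertex 4.474 -3.693 -0.368
vertex 4.254 -3.848 -1.03
vertex 4.553 -3.214 -0.892
endloop
endfacet
facet normal 0.951 0.143 0.274
outer loop
vertex 4.474 -3.693 -0.368
vertex 4.553 -3.214 -0.892
vertex 4.335 -3.002 -0.245
endloop
endfacet
facet normal 0.025 0.444 0.896
outer loop
vertex 3.901 -3.506 0.017
vertex 4.335 -3.002 -0.245
vertex 3.626 -2.912 -0.27
endloop
endfacet
facet normal -0.458 -0.581 0.673
outer loop
vertex 3.851 -4.029 -0.468
vertex 3.901 -3.506 0.017
vertex 3.327 -3.546 -0.408
endloop
endfacet
facet normal -0.104 -0.923 -0.372
outer loop
vertex 4.254 -3.848 -1.03
vertex 3.851 -4.029 -0.468
vertex 3.545 -3.758 -1.055
endloop
endfacet
facet normal 0.596 -0.108 -0.795
outer loop
vertex 4.553 -3.214 -0.892
vertex 4.254 -3.848 -1.03
vertex 3.979 -3.254 -1.317
endloop
endfacet
facet normal 0.677 0.736 -0.013
outer loop
vertex 4.335 -3.002 -0.245
vertex 4.553 -3.214 -0.892
vertex 4.029 -2.731 -0.832
endloop
endfacet

endsolid


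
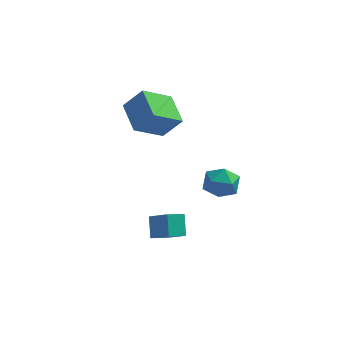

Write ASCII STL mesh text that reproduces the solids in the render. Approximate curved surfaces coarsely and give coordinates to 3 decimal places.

solid 
facet normal -0.638 -0.042 -0.769
outer loop
vertex -1.344 1.809 2.912
vertex -2.092 3.296 3.452
vertex -0.133 2.802 1.853
endloop
endfacet
facet normal 0.428 -0.850 -0.308
outer loop
vertex 0.792 2.864 2.968
vertex -1.344 1.809 2.912
vertex -0.133 2.802 1.853
endloop
endfacet
facet normal -0.638 -0.042 -0.769
outer loop
vertex -0.133 2.802 1.853
vertex -2.092 3.296 3.452
vertex -0.882 4.29 2.393
endloop
endfacet
facet normal 0.640 0.526 -0.560
outer loop
vertex -0.882 4.29 2.393
vertex 0.792 2.864 2.968
vertex -0.133 2.802 1.853
endloop
endfacet
facet normal -0.640 -0.526 0.560
outer loop
vertex -1.344 1.809 2.912
vertex -1.167 3.358 4.567
vertex -2.092 3.296 3.452
endloop
endfacet
facet normal 0.428 -0.850 -0.309
outer loop
vertex -0.418 1.87 4.027
vertex -1.344 1.809 2.912
vertex 0.792 2.864 2.968
endloop
endfacet
facet normal -0.640 -0.526 0.560
outer loop
vertex -0.418 1.87 4.027
vertex -1.167 3.358 4.567
vertex -1.344 1.809 2.912
endloop
endfacet
facet normal -0.428 0.850 0.308
outer loop
vertex -2.092 3.296 3.452
vertex -1.167 3.358 4.567
vertex -0.882 4.29 2.393
endloop
endfacet
facet normal 0.640 0.526 -0.560
outer loop
vertex 0.044 4.351 3.508
vertex 0.792 2.864 2.968
vertex -0.882 4.29 2.393
endloop
endfacet
facet normal -0.427 0.850 0.308
outer loop
vertex -0.882 4.29 2.393
vertex -1.167 3.358 4.567
vertex 0.044 4.351 3.508
endloop
endfacet
facet normal 0.638 0.042 0.769
outer loop
vertex 0.044 4.351 3.508
vertex -0.418 1.87 4.027
vertex 0.792 2.864 2.968
endloop
endfacet
facet normal 0.638 0.042 0.769
outer loop
vertex -1.167 3.358 4.567
vertex -0.418 1.87 4.027
vertex 0.044 4.351 3.508
endloop
endfacet
facet normal -0.786 -0.523 0.331
outer loop
vertex 0.547 -0.498 -1.043
vertex -0.435 0.337 -2.057
vertex 0.732 -1.318 -1.899
endloop
endfacet
facet normal 0.599 -0.510 0.618
outer loop
vertex 1.455 -0.837 -2.203
vertex 0.547 -0.498 -1.043
vertex 0.732 -1.318 -1.899
endloop
endfacet
facet normal -0.786 -0.523 0.331
outer loop
vertex 0.732 -1.318 -1.899
vertex -0.435 0.337 -2.057
vertex -0.25 -0.483 -2.913
endloop
endfacet
facet normal 0.155 -0.684 -0.713
outer loop
vertex -0.25 -0.483 -2.913
vertex 1.455 -0.837 -2.203
vertex 0.732 -1.318 -1.899
endloop
endfacet
facet normal -0.155 0.684 0.713
outer loop
vertex 0.547 -0.498 -1.043
vertex 0.288 0.818 -2.361
vertex -0.435 0.337 -2.057
endloop
endfacet
facet normal 0.599 -0.510 0.618
outer loop
vertex 1.27 -0.017 -1.347
vertex 0.547 -0.498 -1.043
vertex 1.455 -0.837 -2.203
endloop
endfacet
facet normal -0.155 0.684 0.713
outer loop
vertex 1.27 -0.017 -1.347
vertex 0.288 0.818 -2.361
vertex 0.547 -0.498 -1.043
endloop
endfacet
facet normal -0.599 0.510 -0.618
outer loop
vertex -0.435 0.337 -2.057
vertex 0.288 0.818 -2.361
vertex -0.25 -0.483 -2.913
endloop
endfacet
facet normal 0.155 -0.684 -0.713
outer loop
vertex 0.473 -0.002 -3.217
vertex 1.455 -0.837 -2.203
vertex -0.25 -0.483 -2.913
endloop
endfacet
facet normal -0.599 0.510 -0.618
outer loop
vertex -0.25 -0.483 -2.913
vertex 0.288 0.818 -2.361
vertex 0.473 -0.002 -3.217
endloop
endfacet
facet normal 0.786 0.523 -0.331
outer loop
vertex 0.473 -0.002 -3.217
vertex 1.27 -0.017 -1.347
vertex 1.455 -0.837 -2.203
endloop
endfacet
facet normal 0.786 0.523 -0.331
outer loop
vertex 0.288 0.818 -2.361
vertex 1.27 -0.017 -1.347
vertex 0.473 -0.002 -3.217
endloop
endfacet
facet normal -0.279 0.600 0.750
outer loop
vertex 2.567 4.466 -1.632
vertex 1.791 3.853 -1.431
vertex 2.682 3.704 -0.98
endloop
endfacet
facet normal 0.428 0.624 0.654
outer loop
vertex 2.567 4.466 -1.632
vertex 2.682 3.704 -0.98
vertex 3.409 3.909 -1.651
endloop
endfacet
facet normal 0.551 0.834 -0.017
outer loop
vertex 2.567 4.466 -1.632
vertex 3.409 3.909 -1.651
vertex 2.967 4.184 -2.515
endloop
endfacet
facet normal -0.078 0.939 -0.335
outer loop
vertex 2.567 4.466 -1.632
vertex 2.967 4.184 -2.515
vertex 1.967 4.149 -2.38
endloop
endfacet
facet normal -0.592 0.794 0.138
outer loop
vertex 2.567 4.466 -1.632
vertex 1.967 4.149 -2.38
vertex 1.791 3.853 -1.431
endloop
endfacet
facet normal 0.683 -0.037 0.729
outer loop
vertex 3.409 3.909 -1.651
vertex 2.682 3.704 -0.98
vertex 3.153 2.951 -1.46
endloop
endfacet
facet normal -0.461 -0.078 0.884
outer loop
vertex 2.682 3.704 -0.98
vertex 1.791 3.853 -1.431
vertex 2.153 2.916 -1.325
endloop
endfacet
facet normal -0.966 0.237 -0.105
outer loop
vertex 1.791 3.853 -1.431
vertex 1.967 4.149 -2.38
vertex 1.711 3.191 -2.189
endloop
endfacet
facet normal -0.134 0.472 -0.872
outer loop
vertex 1.967 4.149 -2.38
vertex 2.967 4.184 -2.515
vertex 2.438 3.396 -2.86
endloop
endfacet
facet normal 0.884 0.301 -0.357
outer loop
vertex 2.967 4.184 -2.515
vertex 3.409 3.909 -1.651
vertex 3.329 3.247 -2.409
endloop
endfacet
facet normal 0.078 -0.939 0.335
outer loop
vertex 2.553 2.634 -2.208
vertex 3.153 2.951 -1.46
vertex 2.153 2.916 -1.325
endloop
endfacet
facet normal -0.551 -0.834 0.017
outer loop
vertex 2.553 2.634 -2.208
vertex 2.153 2.916 -1.325
vertex 1.711 3.191 -2.189
endloop
endfacet
facet normal -0.428 -0.624 -0.654
outer loop
vertex 2.553 2.634 -2.208
vertex 1.711 3.191 -2.189
vertex 2.438 3.396 -2.86
endloop
endfacet
facet normal 0.279 -0.600 -0.750
outer loop
vertex 2.553 2.634 -2.208
vertex 2.438 3.396 -2.86
vertex 3.329 3.247 -2.409
endloop
endfacet
facet normal 0.592 -0.794 -0.138
outer loop
vertex 2.553 2.634 -2.208
vertex 3.329 3.247 -2.409
vertex 3.153 2.951 -1.46
endloop
endfacet
facet normal 0.134 -0.472 0.872
outer loop
vertex 2.153 2.916 -1.325
vertex 3.153 2.951 -1.46
vertex 2.682 3.704 -0.98
endloop
endfacet
facet normal -0.884 -0.301 0.357
outer loop
vertex 1.711 3.191 -2.189
vertex 2.153 2.916 -1.325
vertex 1.791 3.853 -1.431
endloop
endfacet
facet normal -0.683 0.037 -0.729
outer loop
vertex 2.438 3.396 -2.86
vertex 1.711 3.191 -2.189
vertex 1.967 4.149 -2.38
endloop
endfacet
facet normal 0.461 0.078 -0.884
outer loop
vertex 3.329 3.247 -2.409
vertex 2.438 3.396 -2.86
vertex 2.967 4.184 -2.515
endloop
endfacet
facet normal 0.966 -0.237 0.105
outer loop
vertex 3.153 2.951 -1.46
vertex 3.329 3.247 -2.409
vertex 3.409 3.909 -1.651
endloop
endfacet

endsolid


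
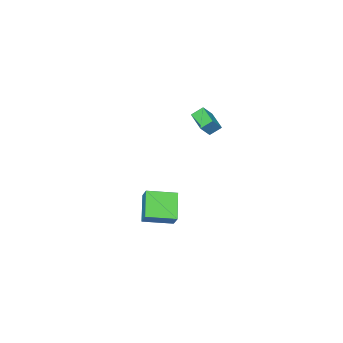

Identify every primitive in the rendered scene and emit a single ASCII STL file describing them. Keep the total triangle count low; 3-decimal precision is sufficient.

solid 
facet normal -0.803 0.573 -0.165
outer loop
vertex -1.193 -3.469 -3.578
vertex -0.875 -2.8 -2.806
vertex -0.139 -2.387 -4.95
endloop
endfacet
facet normal -0.297 -0.625 -0.721
outer loop
vertex 1.395 -3.48 -4.634
vertex -1.193 -3.469 -3.578
vertex -0.139 -2.387 -4.95
endloop
endfacet
facet normal -0.803 0.572 -0.166
outer loop
vertex -0.139 -2.387 -4.95
vertex -0.875 -2.8 -2.806
vertex 0.178 -1.718 -4.177
endloop
endfacet
facet normal 0.517 0.531 -0.672
outer loop
vertex 0.178 -1.718 -4.177
vertex 1.395 -3.48 -4.634
vertex -0.139 -2.387 -4.95
endloop
endfacet
facet normal -0.516 -0.530 0.672
outer loop
vertex -1.193 -3.469 -3.578
vertex 0.659 -3.893 -2.49
vertex -0.875 -2.8 -2.806
endloop
endfacet
facet normal -0.297 -0.625 -0.722
outer loop
vertex 0.342 -4.562 -3.263
vertex -1.193 -3.469 -3.578
vertex 1.395 -3.48 -4.634
endloop
endfacet
facet normal -0.516 -0.531 0.672
outer loop
vertex 0.342 -4.562 -3.263
vertex 0.659 -3.893 -2.49
vertex -1.193 -3.469 -3.578
endloop
endfacet
facet normal 0.297 0.625 0.722
outer loop
vertex -0.875 -2.8 -2.806
vertex 0.659 -3.893 -2.49
vertex 0.178 -1.718 -4.177
endloop
endfacet
facet normal 0.516 0.531 -0.672
outer loop
vertex 1.713 -2.811 -3.862
vertex 1.395 -3.48 -4.634
vertex 0.178 -1.718 -4.177
endloop
endfacet
facet normal 0.297 0.625 0.722
outer loop
vertex 0.178 -1.718 -4.177
vertex 0.659 -3.893 -2.49
vertex 1.713 -2.811 -3.862
endloop
endfacet
facet normal 0.803 -0.572 0.165
outer loop
vertex 1.713 -2.811 -3.862
vertex 0.342 -4.562 -3.263
vertex 1.395 -3.48 -4.634
endloop
endfacet
facet normal 0.803 -0.572 0.166
outer loop
vertex 0.659 -3.893 -2.49
vertex 0.342 -4.562 -3.263
vertex 1.713 -2.811 -3.862
endloop
endfacet
facet normal -0.692 0.026 -0.721
outer loop
vertex -1.926 -1.071 3.974
vertex -1.386 0.27 3.504
vertex -1.373 -1.484 3.428
endloop
endfacet
facet normal -0.354 -0.883 0.309
outer loop
vertex -0.674 -1.51 4.156
vertex -1.926 -1.071 3.974
vertex -1.373 -1.484 3.428
endloop
endfacet
facet normal -0.693 0.026 -0.720
outer loop
vertex -1.373 -1.484 3.428
vertex -1.386 0.27 3.504
vertex -0.834 -0.143 2.958
endloop
endfacet
facet normal 0.628 -0.470 -0.620
outer loop
vertex -0.834 -0.143 2.958
vertex -0.674 -1.51 4.156
vertex -1.373 -1.484 3.428
endloop
endfacet
facet normal -0.628 0.470 0.620
outer loop
vertex -1.926 -1.071 3.974
vertex -0.687 0.244 4.232
vertex -1.386 0.27 3.504
endloop
endfacet
facet normal -0.354 -0.882 0.309
outer loop
vertex -1.226 -1.097 4.702
vertex -1.926 -1.071 3.974
vertex -0.674 -1.51 4.156
endloop
endfacet
facet normal -0.628 0.470 0.621
outer loop
vertex -1.226 -1.097 4.702
vertex -0.687 0.244 4.232
vertex -1.926 -1.071 3.974
endloop
endfacet
facet normal 0.355 0.882 -0.309
outer loop
vertex -1.386 0.27 3.504
vertex -0.687 0.244 4.232
vertex -0.834 -0.143 2.958
endloop
endfacet
facet normal 0.628 -0.470 -0.620
outer loop
vertex -0.134 -0.169 3.686
vertex -0.674 -1.51 4.156
vertex -0.834 -0.143 2.958
endloop
endfacet
facet normal 0.354 0.883 -0.309
outer loop
vertex -0.834 -0.143 2.958
vertex -0.687 0.244 4.232
vertex -0.134 -0.169 3.686
endloop
endfacet
facet normal 0.693 -0.026 0.721
outer loop
vertex -0.134 -0.169 3.686
vertex -1.226 -1.097 4.702
vertex -0.674 -1.51 4.156
endloop
endfacet
facet normal 0.693 -0.026 0.721
outer loop
vertex -0.687 0.244 4.232
vertex -1.226 -1.097 4.702
vertex -0.134 -0.169 3.686
endloop
endfacet

endsolid


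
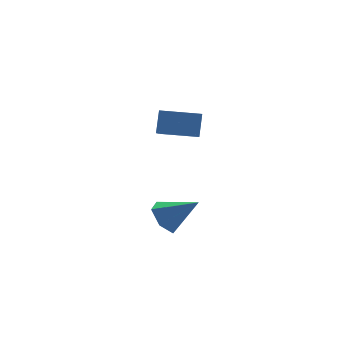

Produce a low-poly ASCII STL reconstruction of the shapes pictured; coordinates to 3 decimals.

solid 
facet normal -0.920 0.364 0.146
outer loop
vertex -3.246 3.249 2.836
vertex -2.839 4.548 2.161
vertex -3.647 2.731 1.599
endloop
endfacet
facet normal -0.268 -0.855 0.445
outer loop
vertex -1.881 2.032 1.319
vertex -3.246 3.249 2.836
vertex -3.647 2.731 1.599
endloop
endfacet
facet normal -0.920 0.364 0.146
outer loop
vertex -3.647 2.731 1.599
vertex -2.839 4.548 2.161
vertex -3.24 4.03 0.923
endloop
endfacet
facet normal -0.287 -0.370 -0.884
outer loop
vertex -3.24 4.03 0.923
vertex -1.881 2.032 1.319
vertex -3.647 2.731 1.599
endloop
endfacet
facet normal 0.286 0.370 0.884
outer loop
vertex -3.246 3.249 2.836
vertex -1.073 3.849 1.881
vertex -2.839 4.548 2.161
endloop
endfacet
facet normal -0.268 -0.855 0.444
outer loop
vertex -1.48 2.55 2.557
vertex -3.246 3.249 2.836
vertex -1.881 2.032 1.319
endloop
endfacet
facet normal 0.286 0.370 0.884
outer loop
vertex -1.48 2.55 2.557
vertex -1.073 3.849 1.881
vertex -3.246 3.249 2.836
endloop
endfacet
facet normal 0.268 0.855 -0.444
outer loop
vertex -2.839 4.548 2.161
vertex -1.073 3.849 1.881
vertex -3.24 4.03 0.923
endloop
endfacet
facet normal -0.286 -0.370 -0.884
outer loop
vertex -1.474 3.331 0.644
vertex -1.881 2.032 1.319
vertex -3.24 4.03 0.923
endloop
endfacet
facet normal 0.268 0.855 -0.445
outer loop
vertex -3.24 4.03 0.923
vertex -1.073 3.849 1.881
vertex -1.474 3.331 0.644
endloop
endfacet
facet normal 0.920 -0.364 -0.146
outer loop
vertex -1.474 3.331 0.644
vertex -1.48 2.55 2.557
vertex -1.881 2.032 1.319
endloop
endfacet
facet normal 0.920 -0.364 -0.146
outer loop
vertex -1.073 3.849 1.881
vertex -1.48 2.55 2.557
vertex -1.474 3.331 0.644
endloop
endfacet
facet normal -0.649 0.462 -0.604
outer loop
vertex -2.553 3.907 -4.636
vertex -3.221 3.076 -4.554
vertex -3.29 3.887 -3.86
endloop
endfacet
facet normal 0.558 0.624 0.546
outer loop
vertex -2.553 3.907 -4.636
vertex -3.29 3.887 -3.86
vertex -1.859 2.104 -3.286
endloop
endfacet
facet normal -0.649 0.462 -0.605
outer loop
vertex -3.29 3.887 -3.86
vertex -3.221 3.076 -4.554
vertex -3.958 3.055 -3.779
endloop
endfacet
facet normal -0.136 0.203 0.970
outer loop
vertex -3.29 3.887 -3.86
vertex -3.958 3.055 -3.779
vertex -1.859 2.104 -3.286
endloop
endfacet
facet normal -0.649 0.463 -0.604
outer loop
vertex -3.958 3.055 -3.779
vertex -3.221 3.076 -4.554
vertex -3.89 2.244 -4.473
endloop
endfacet
facet normal -0.432 -0.607 0.667
outer loop
vertex -3.958 3.055 -3.779
vertex -3.89 2.244 -4.473
vertex -1.859 2.104 -3.286
endloop
endfacet
facet normal -0.649 0.463 -0.604
outer loop
vertex -3.89 2.244 -4.473
vertex -3.221 3.076 -4.554
vertex -3.153 2.264 -5.249
endloop
endfacet
facet normal -0.035 -0.998 -0.059
outer loop
vertex -3.89 2.244 -4.473
vertex -3.153 2.264 -5.249
vertex -1.859 2.104 -3.286
endloop
endfacet
facet normal -0.649 0.462 -0.604
outer loop
vertex -3.153 2.264 -5.249
vertex -3.221 3.076 -4.554
vertex -2.485 3.096 -5.33
endloop
endfacet
facet normal 0.660 -0.577 -0.482
outer loop
vertex -3.153 2.264 -5.249
vertex -2.485 3.096 -5.33
vertex -1.859 2.104 -3.286
endloop
endfacet
facet normal -0.649 0.462 -0.604
outer loop
vertex -2.485 3.096 -5.33
vertex -3.221 3.076 -4.554
vertex -2.553 3.907 -4.636
endloop
endfacet
facet normal 0.956 0.234 -0.179
outer loop
vertex -2.485 3.096 -5.33
vertex -2.553 3.907 -4.636
vertex -1.859 2.104 -3.286
endloop
endfacet

endsolid


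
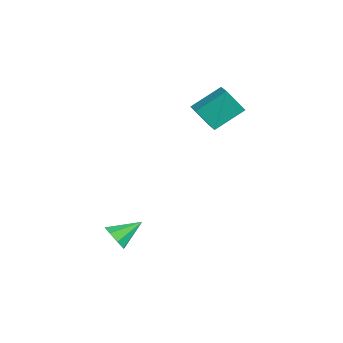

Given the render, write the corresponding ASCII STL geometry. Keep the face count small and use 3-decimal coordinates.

solid 
facet normal 0.055 -0.873 -0.485
outer loop
vertex 0.704 -4.06 -3.096
vertex -0.142 -3.968 -3.357
vertex 0.649 -3.733 -3.691
endloop
endfacet
facet normal 0.879 0.448 0.165
outer loop
vertex 0.704 -4.06 -3.096
vertex 0.649 -3.733 -3.691
vertex -0.238 -2.432 -2.503
endloop
endfacet
facet normal 0.055 -0.873 -0.485
outer loop
vertex 0.649 -3.733 -3.691
vertex -0.142 -3.968 -3.357
vertex 0.13 -3.544 -4.09
endloop
endfacet
facet normal 0.562 0.733 -0.383
outer loop
vertex 0.649 -3.733 -3.691
vertex 0.13 -3.544 -4.09
vertex -0.238 -2.432 -2.503
endloop
endfacet
facet normal 0.055 -0.873 -0.485
outer loop
vertex 0.13 -3.544 -4.09
vertex -0.142 -3.968 -3.357
vertex -0.548 -3.603 -4.06
endloop
endfacet
facet normal -0.096 0.805 -0.586
outer loop
vertex 0.13 -3.544 -4.09
vertex -0.548 -3.603 -4.06
vertex -0.238 -2.432 -2.503
endloop
endfacet
facet normal 0.054 -0.873 -0.484
outer loop
vertex -0.548 -3.603 -4.06
vertex -0.142 -3.968 -3.357
vertex -0.988 -3.876 -3.617
endloop
endfacet
facet normal -0.713 0.621 -0.325
outer loop
vertex -0.548 -3.603 -4.06
vertex -0.988 -3.876 -3.617
vertex -0.238 -2.432 -2.503
endloop
endfacet
facet normal 0.054 -0.873 -0.485
outer loop
vertex -0.988 -3.876 -3.617
vertex -0.142 -3.968 -3.357
vertex -0.932 -4.203 -3.022
endloop
endfacet
facet normal -0.925 0.290 0.246
outer loop
vertex -0.988 -3.876 -3.617
vertex -0.932 -4.203 -3.022
vertex -0.238 -2.432 -2.503
endloop
endfacet
facet normal 0.054 -0.873 -0.485
outer loop
vertex -0.932 -4.203 -3.022
vertex -0.142 -3.968 -3.357
vertex -0.414 -4.393 -2.623
endloop
endfacet
facet normal -0.609 0.006 0.793
outer loop
vertex -0.932 -4.203 -3.022
vertex -0.414 -4.393 -2.623
vertex -0.238 -2.432 -2.503
endloop
endfacet
facet normal 0.055 -0.873 -0.485
outer loop
vertex -0.414 -4.393 -2.623
vertex -0.142 -3.968 -3.357
vertex 0.264 -4.333 -2.654
endloop
endfacet
facet normal 0.051 -0.066 0.997
outer loop
vertex -0.414 -4.393 -2.623
vertex 0.264 -4.333 -2.654
vertex -0.238 -2.432 -2.503
endloop
endfacet
facet normal 0.055 -0.873 -0.485
outer loop
vertex 0.264 -4.333 -2.654
vertex -0.142 -3.968 -3.357
vertex 0.704 -4.06 -3.096
endloop
endfacet
facet normal 0.667 0.118 0.736
outer loop
vertex 0.264 -4.333 -2.654
vertex 0.704 -4.06 -3.096
vertex -0.238 -2.432 -2.503
endloop
endfacet
facet normal -0.979 0.071 -0.194
outer loop
vertex -4.538 3.465 4.343
vertex -4.189 4.407 2.923
vertex -4.438 1.689 3.19
endloop
endfacet
facet normal -0.201 -0.541 0.816
outer loop
vertex -3.391 1.613 3.397
vertex -4.538 3.465 4.343
vertex -4.438 1.689 3.19
endloop
endfacet
facet normal -0.979 0.071 -0.194
outer loop
vertex -4.438 1.689 3.19
vertex -4.189 4.407 2.923
vertex -4.089 2.631 1.769
endloop
endfacet
facet normal 0.047 -0.838 -0.544
outer loop
vertex -4.089 2.631 1.769
vertex -3.391 1.613 3.397
vertex -4.438 1.689 3.19
endloop
endfacet
facet normal -0.047 0.838 0.544
outer loop
vertex -4.538 3.465 4.343
vertex -3.142 4.331 3.13
vertex -4.189 4.407 2.923
endloop
endfacet
facet normal -0.201 -0.542 0.816
outer loop
vertex -3.491 3.389 4.551
vertex -4.538 3.465 4.343
vertex -3.391 1.613 3.397
endloop
endfacet
facet normal -0.047 0.838 0.544
outer loop
vertex -3.491 3.389 4.551
vertex -3.142 4.331 3.13
vertex -4.538 3.465 4.343
endloop
endfacet
facet normal 0.201 0.542 -0.816
outer loop
vertex -4.189 4.407 2.923
vertex -3.142 4.331 3.13
vertex -4.089 2.631 1.769
endloop
endfacet
facet normal 0.047 -0.838 -0.544
outer loop
vertex -3.042 2.555 1.977
vertex -3.391 1.613 3.397
vertex -4.089 2.631 1.769
endloop
endfacet
facet normal 0.201 0.541 -0.816
outer loop
vertex -4.089 2.631 1.769
vertex -3.142 4.331 3.13
vertex -3.042 2.555 1.977
endloop
endfacet
facet normal 0.979 -0.071 0.194
outer loop
vertex -3.042 2.555 1.977
vertex -3.491 3.389 4.551
vertex -3.391 1.613 3.397
endloop
endfacet
facet normal 0.979 -0.071 0.194
outer loop
vertex -3.142 4.331 3.13
vertex -3.491 3.389 4.551
vertex -3.042 2.555 1.977
endloop
endfacet

endsolid


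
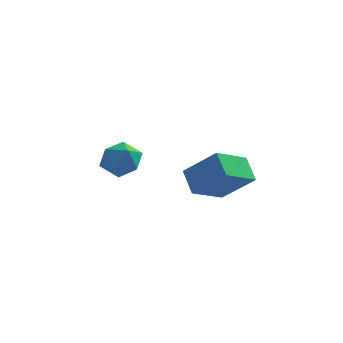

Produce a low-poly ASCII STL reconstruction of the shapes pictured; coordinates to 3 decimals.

solid 
facet normal -0.741 0.139 -0.657
outer loop
vertex 0.419 -1.823 2.208
vertex -0.163 -0.981 3.042
vertex 1.351 -0.428 1.451
endloop
endfacet
facet normal 0.441 -0.637 -0.632
outer loop
vertex 2.803 -0.699 2.738
vertex 0.419 -1.823 2.208
vertex 1.351 -0.428 1.451
endloop
endfacet
facet normal -0.741 0.137 -0.657
outer loop
vertex 1.351 -0.428 1.451
vertex -0.163 -0.981 3.042
vertex 0.768 0.413 2.284
endloop
endfacet
facet normal 0.506 0.758 -0.411
outer loop
vertex 0.768 0.413 2.284
vertex 2.803 -0.699 2.738
vertex 1.351 -0.428 1.451
endloop
endfacet
facet normal -0.506 -0.758 0.412
outer loop
vertex 0.419 -1.823 2.208
vertex 1.289 -1.252 4.329
vertex -0.163 -0.981 3.042
endloop
endfacet
facet normal 0.441 -0.638 -0.631
outer loop
vertex 1.872 -2.093 3.496
vertex 0.419 -1.823 2.208
vertex 2.803 -0.699 2.738
endloop
endfacet
facet normal -0.506 -0.758 0.412
outer loop
vertex 1.872 -2.093 3.496
vertex 1.289 -1.252 4.329
vertex 0.419 -1.823 2.208
endloop
endfacet
facet normal -0.441 0.638 0.632
outer loop
vertex -0.163 -0.981 3.042
vertex 1.289 -1.252 4.329
vertex 0.768 0.413 2.284
endloop
endfacet
facet normal 0.506 0.758 -0.412
outer loop
vertex 2.221 0.143 3.572
vertex 2.803 -0.699 2.738
vertex 0.768 0.413 2.284
endloop
endfacet
facet normal -0.441 0.638 0.631
outer loop
vertex 0.768 0.413 2.284
vertex 1.289 -1.252 4.329
vertex 2.221 0.143 3.572
endloop
endfacet
facet normal 0.741 -0.138 0.657
outer loop
vertex 2.221 0.143 3.572
vertex 1.872 -2.093 3.496
vertex 2.803 -0.699 2.738
endloop
endfacet
facet normal 0.741 -0.138 0.658
outer loop
vertex 1.289 -1.252 4.329
vertex 1.872 -2.093 3.496
vertex 2.221 0.143 3.572
endloop
endfacet
facet normal -0.960 -0.118 0.254
outer loop
vertex -4.081 1.253 2.859
vertex -4.103 0.363 2.361
vertex -3.845 0.39 3.348
endloop
endfacet
facet normal -0.610 0.258 0.749
outer loop
vertex -4.081 1.253 2.859
vertex -3.845 0.39 3.348
vertex -3.294 1.233 3.507
endloop
endfacet
facet normal -0.336 0.836 0.434
outer loop
vertex -4.081 1.253 2.859
vertex -3.294 1.233 3.507
vertex -3.211 1.727 2.619
endloop
endfacet
facet normal -0.516 0.818 -0.256
outer loop
vertex -4.081 1.253 2.859
vertex -3.211 1.727 2.619
vertex -3.711 1.19 1.911
endloop
endfacet
facet normal -0.902 0.228 -0.367
outer loop
vertex -4.081 1.253 2.859
vertex -3.711 1.19 1.911
vertex -4.103 0.363 2.361
endloop
endfacet
facet normal -0.068 -0.142 0.988
outer loop
vertex -3.294 1.233 3.507
vertex -3.845 0.39 3.348
vertex -2.829 0.33 3.409
endloop
endfacet
facet normal -0.634 -0.750 0.186
outer loop
vertex -3.845 0.39 3.348
vertex -4.103 0.363 2.361
vertex -3.329 -0.207 2.701
endloop
endfacet
facet normal -0.541 -0.190 -0.819
outer loop
vertex -4.103 0.363 2.361
vertex -3.711 1.19 1.911
vertex -3.246 0.287 1.813
endloop
endfacet
facet normal 0.084 0.765 -0.639
outer loop
vertex -3.711 1.19 1.911
vertex -3.211 1.727 2.619
vertex -2.695 1.13 1.972
endloop
endfacet
facet normal 0.376 0.795 0.477
outer loop
vertex -3.211 1.727 2.619
vertex -3.294 1.233 3.507
vertex -2.437 1.157 2.959
endloop
endfacet
facet normal 0.516 -0.818 0.256
outer loop
vertex -2.459 0.267 2.461
vertex -2.829 0.33 3.409
vertex -3.329 -0.207 2.701
endloop
endfacet
facet normal 0.336 -0.836 -0.434
outer loop
vertex -2.459 0.267 2.461
vertex -3.329 -0.207 2.701
vertex -3.246 0.287 1.813
endloop
endfacet
facet normal 0.610 -0.258 -0.749
outer loop
vertex -2.459 0.267 2.461
vertex -3.246 0.287 1.813
vertex -2.695 1.13 1.972
endloop
endfacet
facet normal 0.960 0.118 -0.254
outer loop
vertex -2.459 0.267 2.461
vertex -2.695 1.13 1.972
vertex -2.437 1.157 2.959
endloop
endfacet
facet normal 0.902 -0.228 0.367
outer loop
vertex -2.459 0.267 2.461
vertex -2.437 1.157 2.959
vertex -2.829 0.33 3.409
endloop
endfacet
facet normal -0.084 -0.765 0.639
outer loop
vertex -3.329 -0.207 2.701
vertex -2.829 0.33 3.409
vertex -3.845 0.39 3.348
endloop
endfacet
facet normal -0.376 -0.795 -0.477
outer loop
vertex -3.246 0.287 1.813
vertex -3.329 -0.207 2.701
vertex -4.103 0.363 2.361
endloop
endfacet
facet normal 0.068 0.142 -0.988
outer loop
vertex -2.695 1.13 1.972
vertex -3.246 0.287 1.813
vertex -3.711 1.19 1.911
endloop
endfacet
facet normal 0.634 0.750 -0.186
outer loop
vertex -2.437 1.157 2.959
vertex -2.695 1.13 1.972
vertex -3.211 1.727 2.619
endloop
endfacet
facet normal 0.541 0.190 0.819
outer loop
vertex -2.829 0.33 3.409
vertex -2.437 1.157 2.959
vertex -3.294 1.233 3.507
endloop
endfacet

endsolid


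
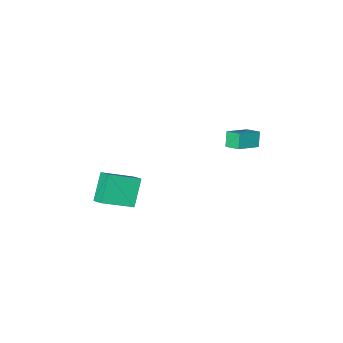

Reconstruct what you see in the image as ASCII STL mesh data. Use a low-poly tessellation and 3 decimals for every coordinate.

solid 
facet normal -0.335 -0.375 0.865
outer loop
vertex -3.087 0.974 -0.637
vertex -4.46 0.839 -1.227
vertex -2.891 0.172 -0.909
endloop
endfacet
facet normal 0.915 0.090 0.393
outer loop
vertex -2.58 0.521 -1.713
vertex -3.087 0.974 -0.637
vertex -2.891 0.172 -0.909
endloop
endfacet
facet normal -0.335 -0.375 0.865
outer loop
vertex -2.891 0.172 -0.909
vertex -4.46 0.839 -1.227
vertex -4.264 0.037 -1.499
endloop
endfacet
facet normal 0.225 -0.923 -0.313
outer loop
vertex -4.264 0.037 -1.499
vertex -2.58 0.521 -1.713
vertex -2.891 0.172 -0.909
endloop
endfacet
facet normal -0.225 0.923 0.313
outer loop
vertex -3.087 0.974 -0.637
vertex -4.149 1.188 -2.031
vertex -4.46 0.839 -1.227
endloop
endfacet
facet normal 0.915 0.090 0.393
outer loop
vertex -2.776 1.323 -1.441
vertex -3.087 0.974 -0.637
vertex -2.58 0.521 -1.713
endloop
endfacet
facet normal -0.225 0.923 0.313
outer loop
vertex -2.776 1.323 -1.441
vertex -4.149 1.188 -2.031
vertex -3.087 0.974 -0.637
endloop
endfacet
facet normal -0.915 -0.090 -0.393
outer loop
vertex -4.46 0.839 -1.227
vertex -4.149 1.188 -2.031
vertex -4.264 0.037 -1.499
endloop
endfacet
facet normal 0.225 -0.923 -0.313
outer loop
vertex -3.953 0.386 -2.303
vertex -2.58 0.521 -1.713
vertex -4.264 0.037 -1.499
endloop
endfacet
facet normal -0.915 -0.090 -0.393
outer loop
vertex -4.264 0.037 -1.499
vertex -4.149 1.188 -2.031
vertex -3.953 0.386 -2.303
endloop
endfacet
facet normal 0.335 0.375 -0.865
outer loop
vertex -3.953 0.386 -2.303
vertex -2.776 1.323 -1.441
vertex -2.58 0.521 -1.713
endloop
endfacet
facet normal 0.335 0.375 -0.865
outer loop
vertex -4.149 1.188 -2.031
vertex -2.776 1.323 -1.441
vertex -3.953 0.386 -2.303
endloop
endfacet
facet normal -0.503 -0.377 0.777
outer loop
vertex 3.017 -1.582 -2.61
vertex 1.375 -1.122 -3.45
vertex 2.999 -2.306 -2.973
endloop
endfacet
facet normal 0.864 -0.243 0.442
outer loop
vertex 3.865 -1.658 -4.31
vertex 3.017 -1.582 -2.61
vertex 2.999 -2.306 -2.973
endloop
endfacet
facet normal -0.503 -0.377 0.778
outer loop
vertex 2.999 -2.306 -2.973
vertex 1.375 -1.122 -3.45
vertex 1.358 -1.846 -3.812
endloop
endfacet
facet normal -0.022 -0.894 -0.447
outer loop
vertex 1.358 -1.846 -3.812
vertex 3.865 -1.658 -4.31
vertex 2.999 -2.306 -2.973
endloop
endfacet
facet normal 0.022 0.894 0.447
outer loop
vertex 3.017 -1.582 -2.61
vertex 2.241 -0.474 -4.787
vertex 1.375 -1.122 -3.45
endloop
endfacet
facet normal 0.864 -0.241 0.442
outer loop
vertex 3.882 -0.934 -3.948
vertex 3.017 -1.582 -2.61
vertex 3.865 -1.658 -4.31
endloop
endfacet
facet normal 0.022 0.894 0.447
outer loop
vertex 3.882 -0.934 -3.948
vertex 2.241 -0.474 -4.787
vertex 3.017 -1.582 -2.61
endloop
endfacet
facet normal -0.864 0.241 -0.442
outer loop
vertex 1.375 -1.122 -3.45
vertex 2.241 -0.474 -4.787
vertex 1.358 -1.846 -3.812
endloop
endfacet
facet normal -0.022 -0.894 -0.447
outer loop
vertex 2.223 -1.198 -5.15
vertex 3.865 -1.658 -4.31
vertex 1.358 -1.846 -3.812
endloop
endfacet
facet normal -0.864 0.243 -0.441
outer loop
vertex 1.358 -1.846 -3.812
vertex 2.241 -0.474 -4.787
vertex 2.223 -1.198 -5.15
endloop
endfacet
facet normal 0.503 0.377 -0.778
outer loop
vertex 2.223 -1.198 -5.15
vertex 3.882 -0.934 -3.948
vertex 3.865 -1.658 -4.31
endloop
endfacet
facet normal 0.503 0.377 -0.777
outer loop
vertex 2.241 -0.474 -4.787
vertex 3.882 -0.934 -3.948
vertex 2.223 -1.198 -5.15
endloop
endfacet

endsolid


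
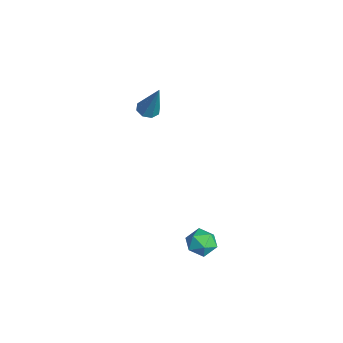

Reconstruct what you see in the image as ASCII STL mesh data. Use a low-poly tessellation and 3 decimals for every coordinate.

solid 
facet normal -0.374 -0.158 -0.914
outer loop
vertex -3.161 0.637 0.476
vertex -3.53 0.977 0.568
vertex -3.06 0.999 0.372
endloop
endfacet
facet normal 0.956 -0.286 -0.067
outer loop
vertex -3.161 0.637 0.476
vertex -3.06 0.999 0.372
vertex -2.85 1.263 2.232
endloop
endfacet
facet normal -0.374 -0.158 -0.914
outer loop
vertex -3.06 0.999 0.372
vertex -3.53 0.977 0.568
vertex -3.234 1.348 0.383
endloop
endfacet
facet normal 0.881 0.444 -0.163
outer loop
vertex -3.06 0.999 0.372
vertex -3.234 1.348 0.383
vertex -2.85 1.263 2.232
endloop
endfacet
facet normal -0.375 -0.157 -0.914
outer loop
vertex -3.234 1.348 0.383
vertex -3.53 0.977 0.568
vertex -3.582 1.48 0.503
endloop
endfacet
facet normal 0.346 0.938 -0.029
outer loop
vertex -3.234 1.348 0.383
vertex -3.582 1.48 0.503
vertex -2.85 1.263 2.232
endloop
endfacet
facet normal -0.374 -0.157 -0.914
outer loop
vertex -3.582 1.48 0.503
vertex -3.53 0.977 0.568
vertex -3.899 1.316 0.661
endloop
endfacet
facet normal -0.340 0.905 0.257
outer loop
vertex -3.582 1.48 0.503
vertex -3.899 1.316 0.661
vertex -2.85 1.263 2.232
endloop
endfacet
facet normal -0.374 -0.156 -0.914
outer loop
vertex -3.899 1.316 0.661
vertex -3.53 0.977 0.568
vertex -4.0 0.954 0.764
endloop
endfacet
facet normal -0.769 0.364 0.526
outer loop
vertex -3.899 1.316 0.661
vertex -4.0 0.954 0.764
vertex -2.85 1.263 2.232
endloop
endfacet
facet normal -0.374 -0.157 -0.914
outer loop
vertex -4.0 0.954 0.764
vertex -3.53 0.977 0.568
vertex -3.826 0.605 0.753
endloop
endfacet
facet normal -0.694 -0.365 0.620
outer loop
vertex -4.0 0.954 0.764
vertex -3.826 0.605 0.753
vertex -2.85 1.263 2.232
endloop
endfacet
facet normal -0.373 -0.158 -0.914
outer loop
vertex -3.826 0.605 0.753
vertex -3.53 0.977 0.568
vertex -3.478 0.473 0.634
endloop
endfacet
facet normal -0.159 -0.859 0.487
outer loop
vertex -3.826 0.605 0.753
vertex -3.478 0.473 0.634
vertex -2.85 1.263 2.232
endloop
endfacet
facet normal -0.374 -0.158 -0.914
outer loop
vertex -3.478 0.473 0.634
vertex -3.53 0.977 0.568
vertex -3.161 0.637 0.476
endloop
endfacet
facet normal 0.527 -0.826 0.201
outer loop
vertex -3.478 0.473 0.634
vertex -3.161 0.637 0.476
vertex -2.85 1.263 2.232
endloop
endfacet
facet normal -0.953 -0.264 0.150
outer loop
vertex 0.834 1.822 -4.126
vertex 1.048 1.227 -3.815
vertex 0.947 1.809 -3.431
endloop
endfacet
facet normal -0.882 0.445 0.152
outer loop
vertex 0.834 1.822 -4.126
vertex 0.947 1.809 -3.431
vertex 1.16 2.361 -3.812
endloop
endfacet
facet normal -0.603 0.641 -0.475
outer loop
vertex 0.834 1.822 -4.126
vertex 1.16 2.361 -3.812
vertex 1.393 2.121 -4.432
endloop
endfacet
facet normal -0.500 0.050 -0.864
outer loop
vertex 0.834 1.822 -4.126
vertex 1.393 2.121 -4.432
vertex 1.324 1.42 -4.433
endloop
endfacet
facet normal -0.716 -0.508 -0.479
outer loop
vertex 0.834 1.822 -4.126
vertex 1.324 1.42 -4.433
vertex 1.048 1.227 -3.815
endloop
endfacet
facet normal -0.418 0.620 0.664
outer loop
vertex 1.16 2.361 -3.812
vertex 0.947 1.809 -3.431
vertex 1.576 2.1 -3.307
endloop
endfacet
facet normal -0.532 -0.529 0.661
outer loop
vertex 0.947 1.809 -3.431
vertex 1.048 1.227 -3.815
vertex 1.507 1.399 -3.308
endloop
endfacet
facet normal -0.149 -0.923 -0.355
outer loop
vertex 1.048 1.227 -3.815
vertex 1.324 1.42 -4.433
vertex 1.74 1.159 -3.928
endloop
endfacet
facet normal 0.202 -0.018 -0.979
outer loop
vertex 1.324 1.42 -4.433
vertex 1.393 2.121 -4.432
vertex 1.953 1.711 -4.309
endloop
endfacet
facet normal 0.035 0.936 -0.349
outer loop
vertex 1.393 2.121 -4.432
vertex 1.16 2.361 -3.812
vertex 1.852 2.293 -3.925
endloop
endfacet
facet normal 0.500 -0.050 0.864
outer loop
vertex 2.066 1.698 -3.614
vertex 1.576 2.1 -3.307
vertex 1.507 1.399 -3.308
endloop
endfacet
facet normal 0.603 -0.641 0.475
outer loop
vertex 2.066 1.698 -3.614
vertex 1.507 1.399 -3.308
vertex 1.74 1.159 -3.928
endloop
endfacet
facet normal 0.882 -0.445 -0.152
outer loop
vertex 2.066 1.698 -3.614
vertex 1.74 1.159 -3.928
vertex 1.953 1.711 -4.309
endloop
endfacet
facet normal 0.953 0.264 -0.150
outer loop
vertex 2.066 1.698 -3.614
vertex 1.953 1.711 -4.309
vertex 1.852 2.293 -3.925
endloop
endfacet
facet normal 0.716 0.508 0.479
outer loop
vertex 2.066 1.698 -3.614
vertex 1.852 2.293 -3.925
vertex 1.576 2.1 -3.307
endloop
endfacet
facet normal -0.202 0.018 0.979
outer loop
vertex 1.507 1.399 -3.308
vertex 1.576 2.1 -3.307
vertex 0.947 1.809 -3.431
endloop
endfacet
facet normal -0.035 -0.936 0.349
outer loop
vertex 1.74 1.159 -3.928
vertex 1.507 1.399 -3.308
vertex 1.048 1.227 -3.815
endloop
endfacet
facet normal 0.418 -0.620 -0.664
outer loop
vertex 1.953 1.711 -4.309
vertex 1.74 1.159 -3.928
vertex 1.324 1.42 -4.433
endloop
endfacet
facet normal 0.532 0.529 -0.661
outer loop
vertex 1.852 2.293 -3.925
vertex 1.953 1.711 -4.309
vertex 1.393 2.121 -4.432
endloop
endfacet
facet normal 0.149 0.923 0.355
outer loop
vertex 1.576 2.1 -3.307
vertex 1.852 2.293 -3.925
vertex 1.16 2.361 -3.812
endloop
endfacet

endsolid
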